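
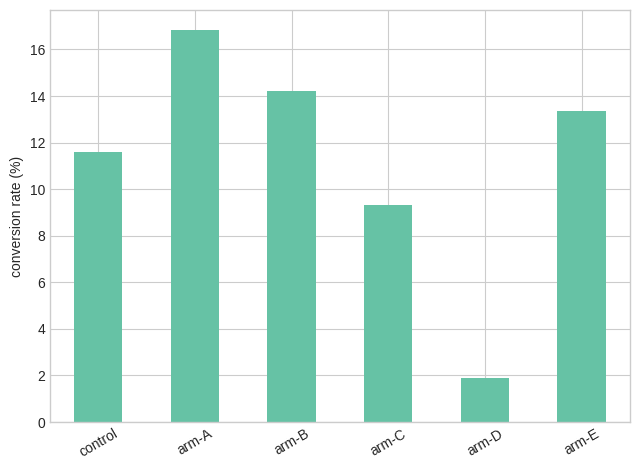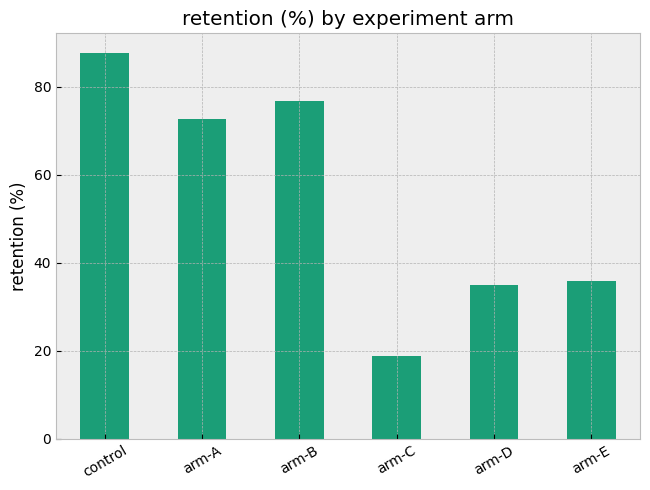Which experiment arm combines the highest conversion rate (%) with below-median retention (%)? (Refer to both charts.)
arm-E

Chart 2 median retention (%) ≈ 50; below-median experiment arms: arm-C, arm-D, arm-E. Among those, arm-E has the highest conversion rate (%) (≈ 14).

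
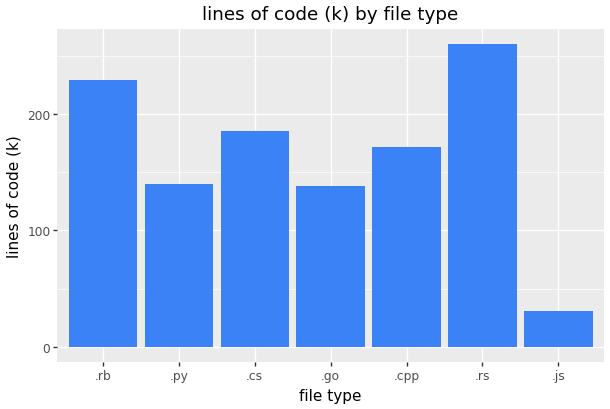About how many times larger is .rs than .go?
.rs ≈ 250, .go ≈ 150; 250/150 ≈ 1.67.

≈ 1.67×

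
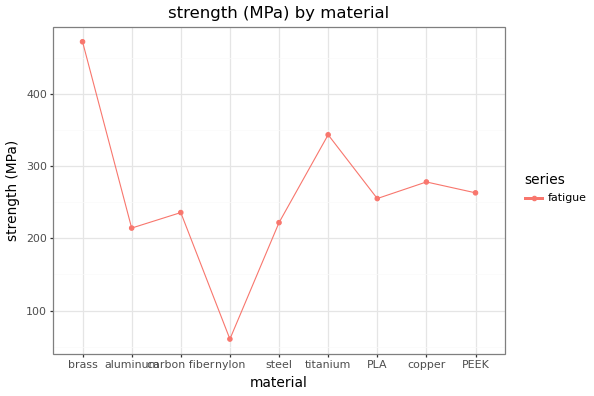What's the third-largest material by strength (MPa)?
Top 4: brass ≈ 450, titanium ≈ 350, copper ≈ 300, PEEK ≈ 250.

copper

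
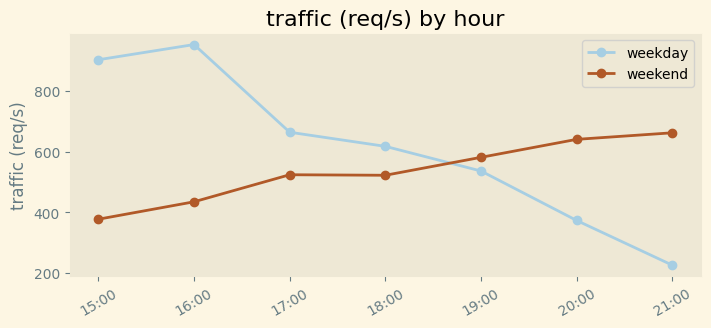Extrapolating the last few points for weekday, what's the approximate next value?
Last three: 500, 400, 200 → slope ≈ -150/step → next ≈ 50.

≈ 50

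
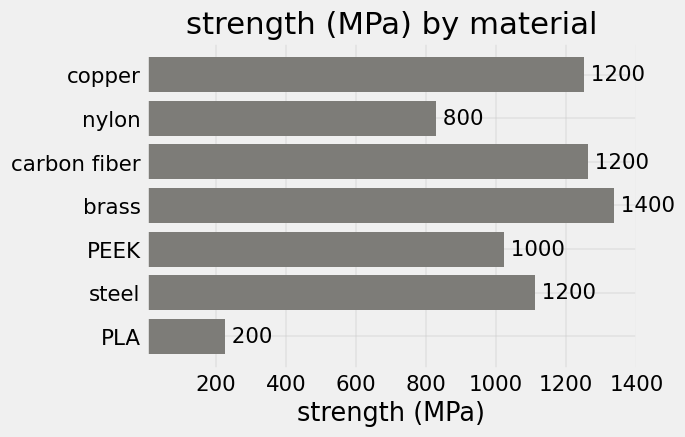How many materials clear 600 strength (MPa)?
6

Above 600: copper, nylon, carbon fiber, brass, PEEK, steel.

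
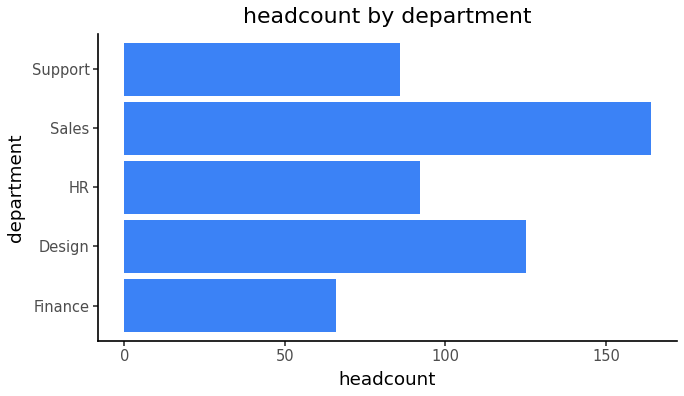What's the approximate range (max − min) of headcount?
Max Sales ≈ 160, min Finance ≈ 60; range ≈ 100.

≈ 100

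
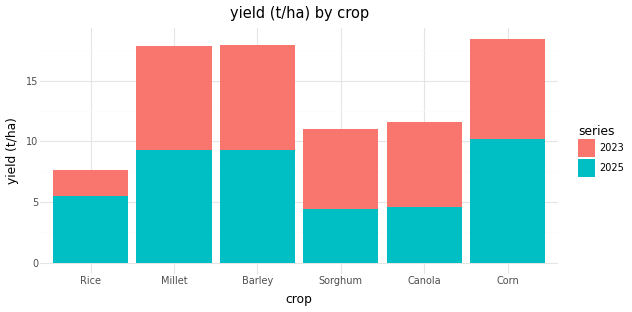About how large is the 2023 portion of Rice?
≈ 2

2023 top ≈ 8, bottom ≈ 6; segment ≈ 2.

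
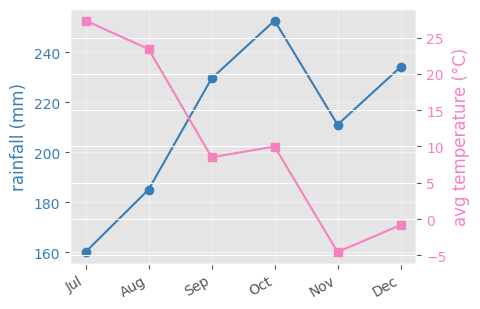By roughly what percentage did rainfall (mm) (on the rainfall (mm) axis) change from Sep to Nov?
≈ -8.7%

Sep ≈ 230, Nov ≈ 210; (210 − 230) / 230 ≈ -8.7%.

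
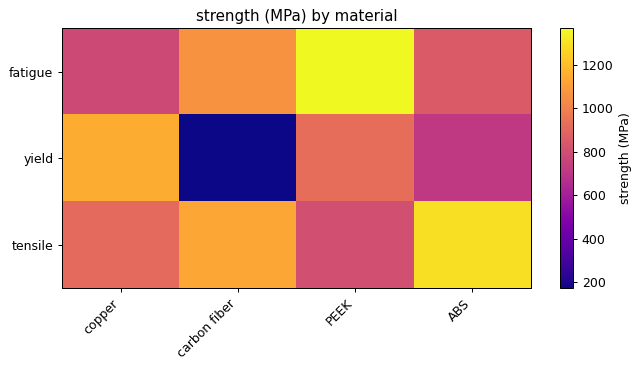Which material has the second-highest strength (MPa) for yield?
Top 3 for yield: copper ≈ 1100, PEEK ≈ 900, ABS ≈ 700.

PEEK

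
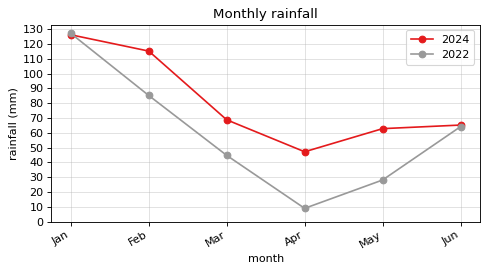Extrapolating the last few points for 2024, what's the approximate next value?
≈ 80

Last three: 50, 60, 70 → slope ≈ 10/step → next ≈ 80.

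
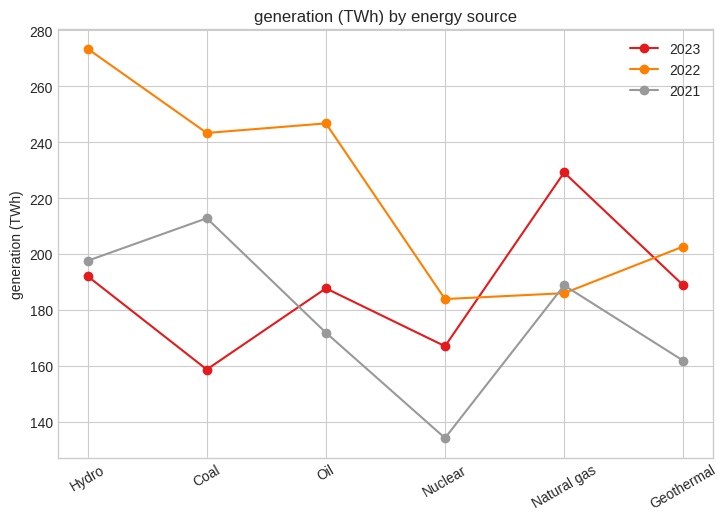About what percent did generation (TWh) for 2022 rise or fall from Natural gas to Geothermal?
≈ +11.1%

Natural gas ≈ 180, Geothermal ≈ 200; (200 − 180) / 180 ≈ +11.1%.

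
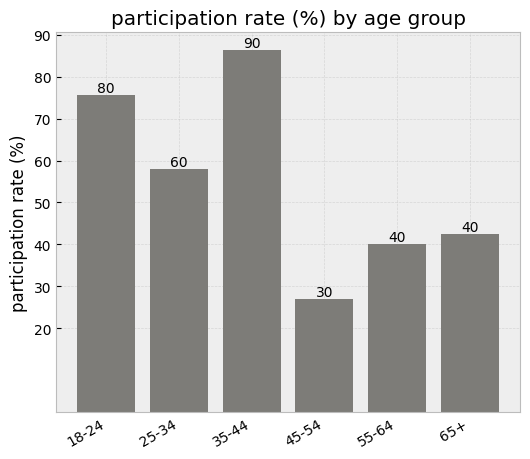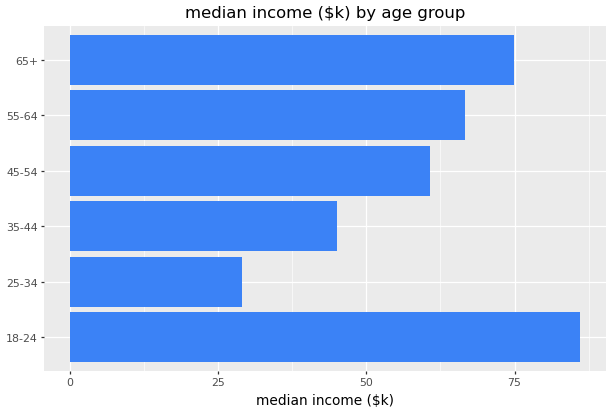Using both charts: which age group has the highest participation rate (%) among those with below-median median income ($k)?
Chart 2 median median income ($k) ≈ 60; below-median age groups: 25-34, 35-44, 45-54. Among those, 35-44 has the highest participation rate (%) (≈ 90).

35-44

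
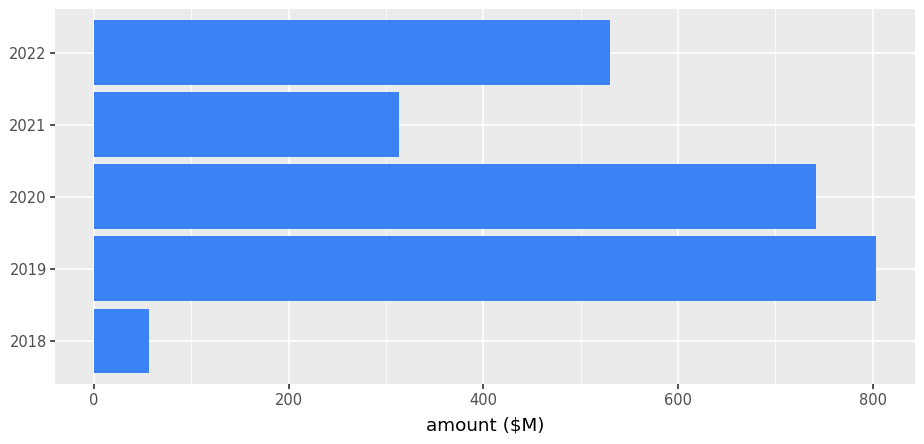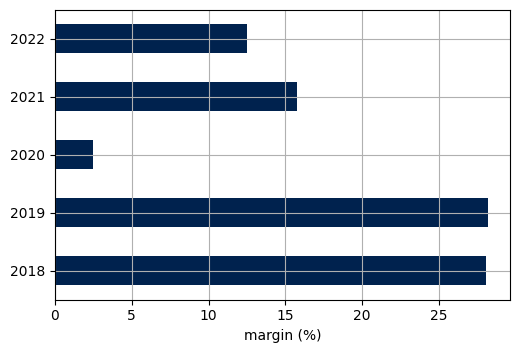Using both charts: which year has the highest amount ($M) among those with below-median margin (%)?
Chart 2 median margin (%) ≈ 15; below-median years: 2020, 2022. Among those, 2020 has the highest amount ($M) (≈ 700).

2020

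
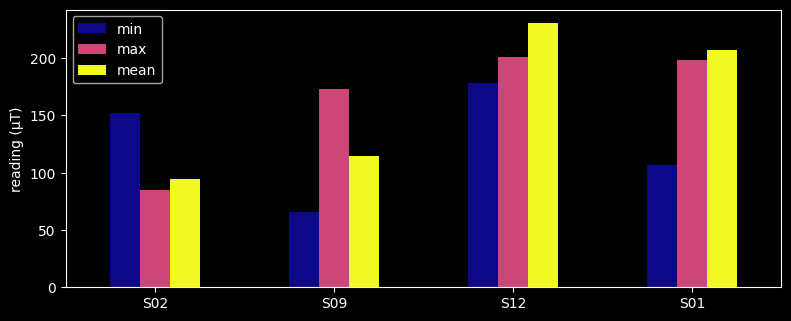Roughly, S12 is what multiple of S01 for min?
≈ 1.8×

S12 ≈ 180, S01 ≈ 100; 180/100 ≈ 1.8.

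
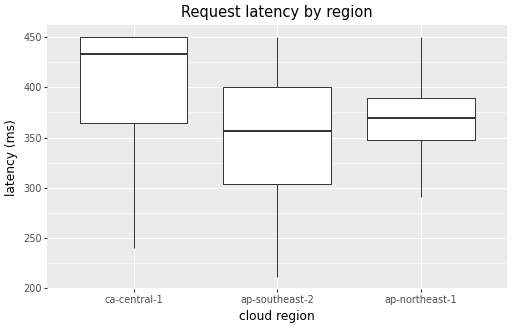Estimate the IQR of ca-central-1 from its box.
Q3 ≈ 450, Q1 ≈ 365; IQR ≈ 85.

≈ 85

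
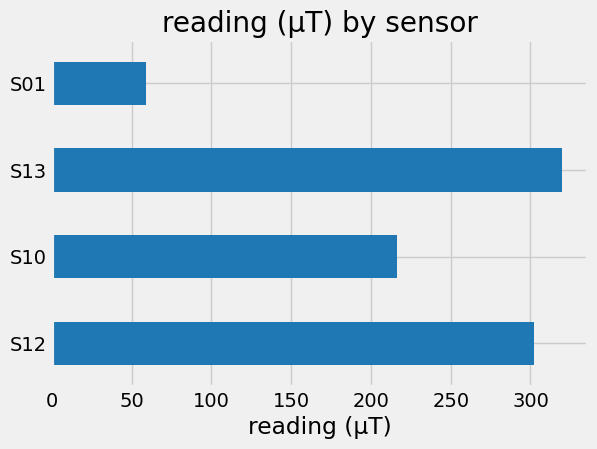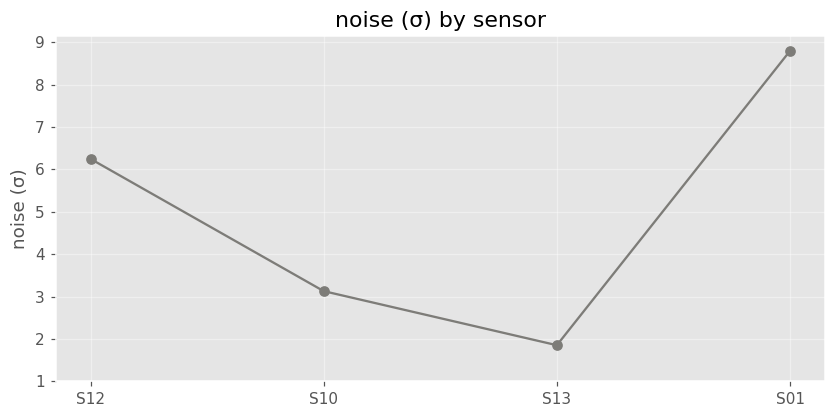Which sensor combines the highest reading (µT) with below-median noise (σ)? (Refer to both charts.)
Chart 2 median noise (σ) ≈ 5; below-median sensors: S10, S13. Among those, S13 has the highest reading (µT) (≈ 300).

S13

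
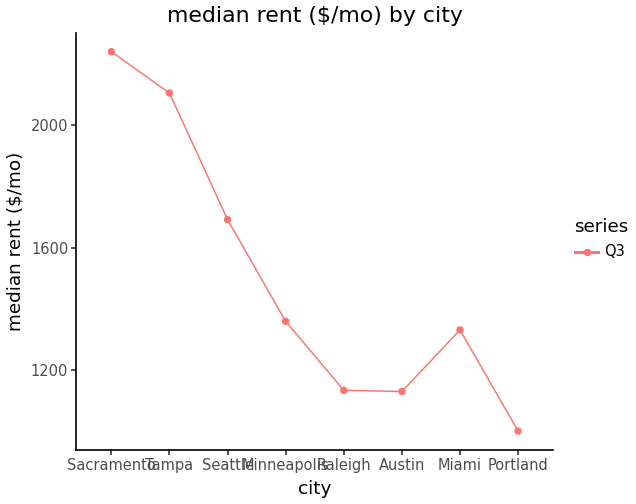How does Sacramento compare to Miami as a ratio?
Sacramento ≈ 2200, Miami ≈ 1400; 2200/1400 ≈ 1.57.

≈ 1.57×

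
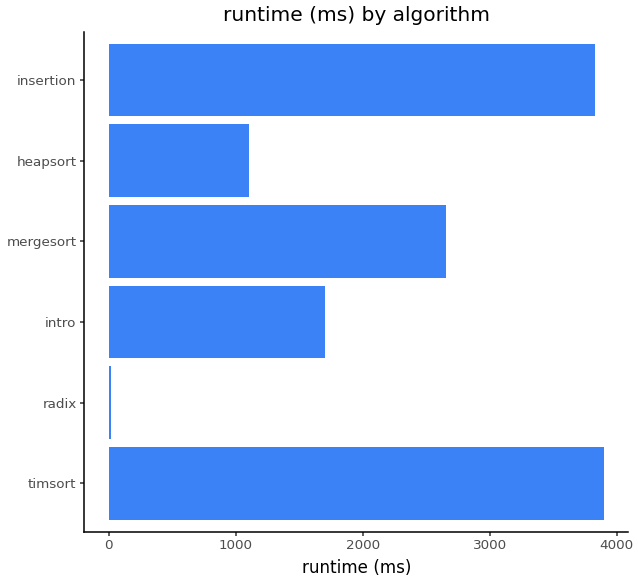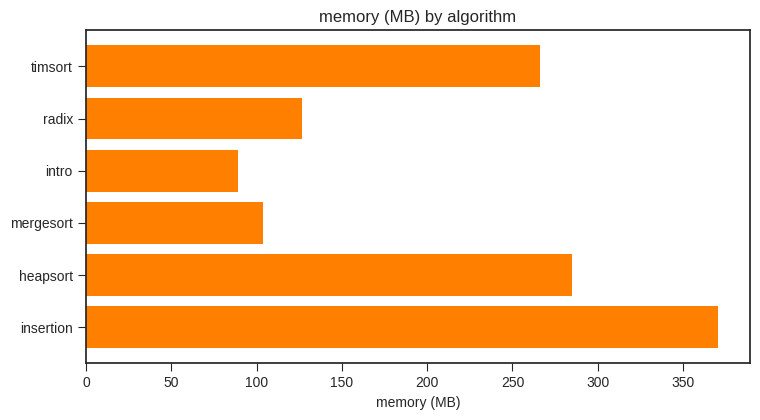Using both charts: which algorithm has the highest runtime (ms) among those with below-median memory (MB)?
mergesort

Chart 2 median memory (MB) ≈ 200; below-median algorithms: radix, intro, mergesort. Among those, mergesort has the highest runtime (ms) (≈ 2500).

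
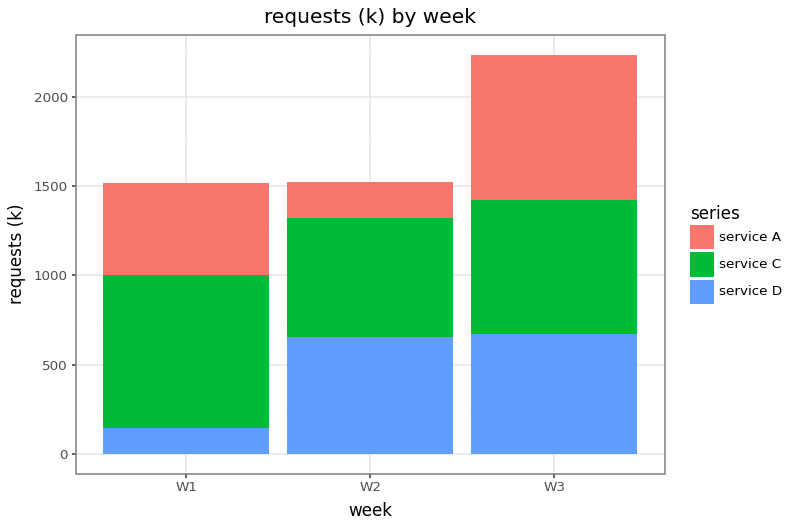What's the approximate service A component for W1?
service A top ≈ 1600, bottom ≈ 1000; segment ≈ 600.

≈ 600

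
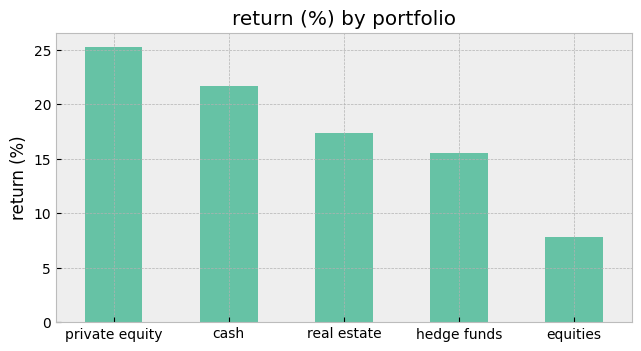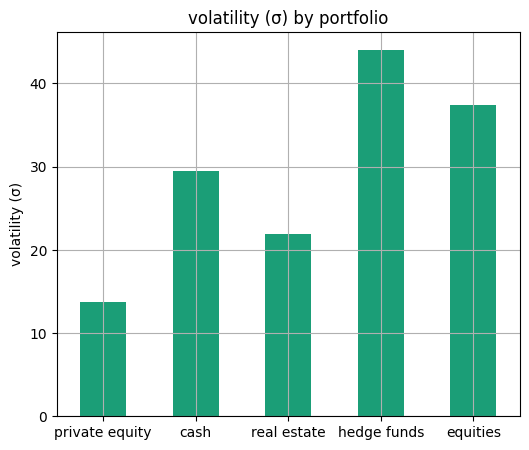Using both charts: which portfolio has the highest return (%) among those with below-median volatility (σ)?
private equity

Chart 2 median volatility (σ) ≈ 30; below-median portfolios: private equity, real estate. Among those, private equity has the highest return (%) (≈ 25).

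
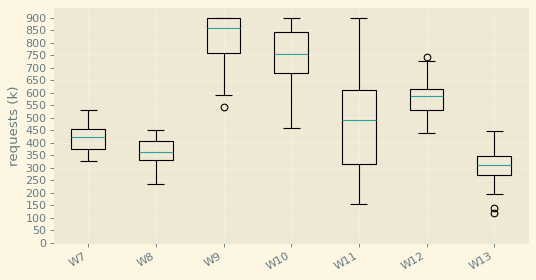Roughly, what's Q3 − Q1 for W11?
≈ 300

Q3 ≈ 600, Q1 ≈ 300; IQR ≈ 300.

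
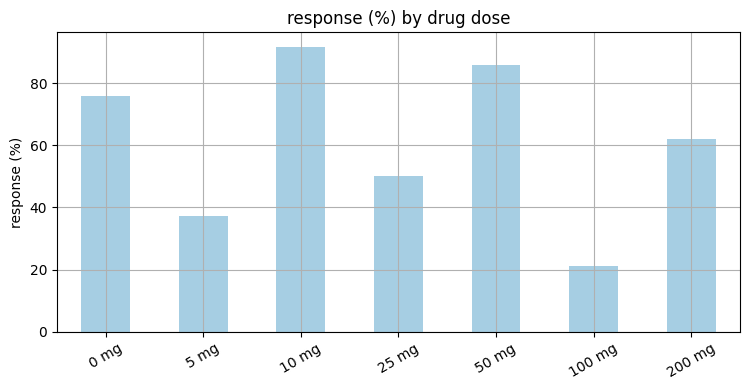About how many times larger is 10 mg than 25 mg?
10 mg ≈ 90, 25 mg ≈ 50; 90/50 ≈ 1.8.

≈ 1.8×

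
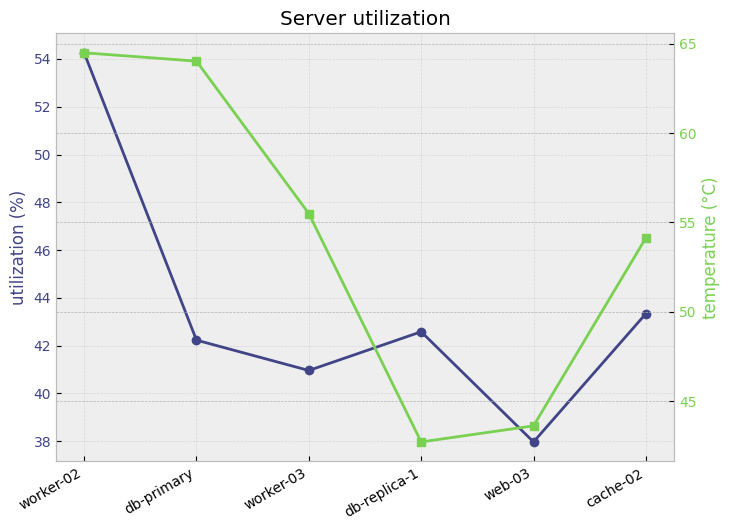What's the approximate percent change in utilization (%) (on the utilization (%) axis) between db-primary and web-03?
db-primary ≈ 42, web-03 ≈ 38; (38 − 42) / 42 ≈ -9.5%.

≈ -9.5%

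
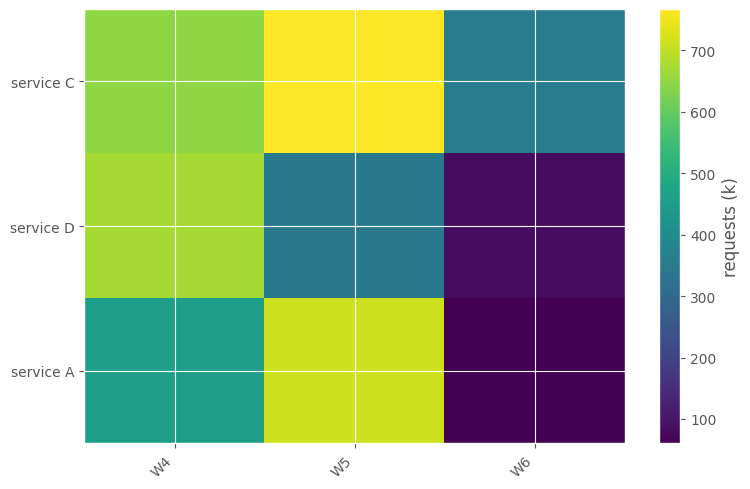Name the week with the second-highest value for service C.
W4

Top 3 for service C: W5 ≈ 800, W4 ≈ 600, W6 ≈ 400.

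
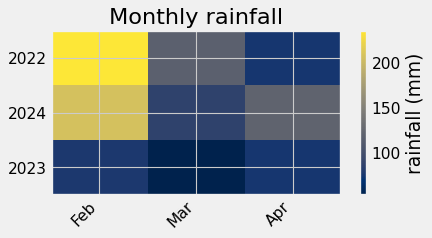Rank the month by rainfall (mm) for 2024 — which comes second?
Apr

Top 3 for 2024: Feb ≈ 200, Apr ≈ 120, Mar ≈ 80.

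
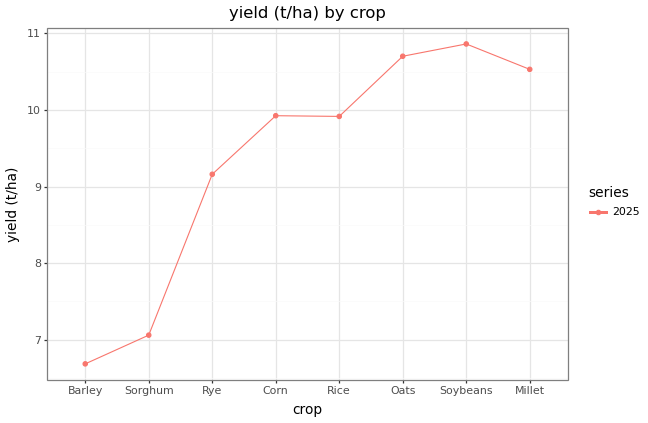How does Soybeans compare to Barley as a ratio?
Soybeans ≈ 11.0, Barley ≈ 6.5; 11.0/6.5 ≈ 1.69.

≈ 1.69×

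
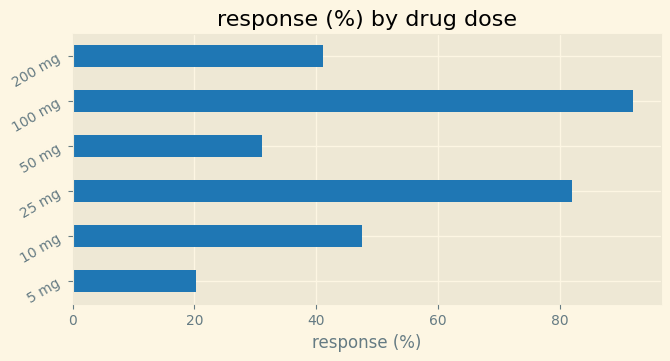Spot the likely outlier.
100 mg ≈ 90; the rest sit between ≈ 20 and ≈ 80.

100 mg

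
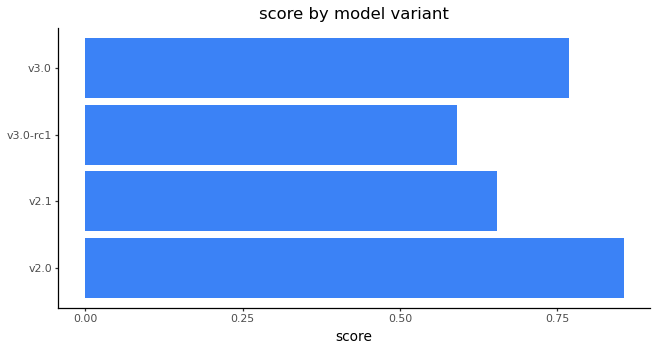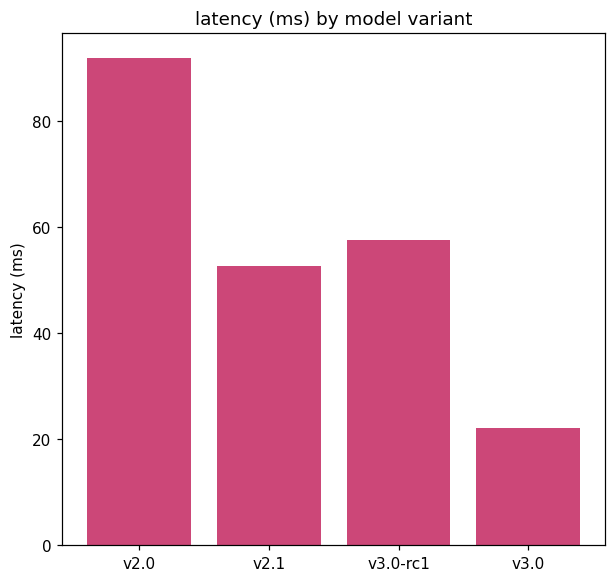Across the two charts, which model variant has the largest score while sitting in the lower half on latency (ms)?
Chart 2 median latency (ms) ≈ 60; below-median model variants: v2.1, v3.0. Among those, v3.0 has the highest score (≈ 0.8).

v3.0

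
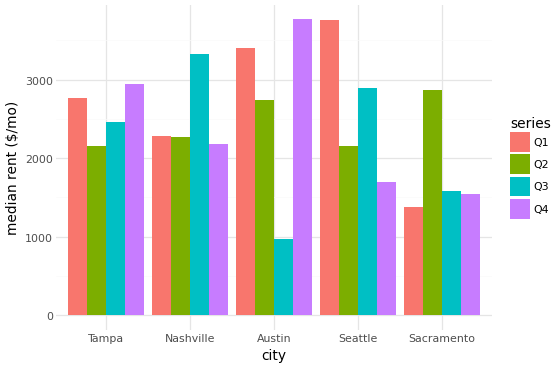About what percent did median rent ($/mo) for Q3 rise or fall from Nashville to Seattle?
≈ -14.3%

Nashville ≈ 3500, Seattle ≈ 3000; (3000 − 3500) / 3500 ≈ -14.3%.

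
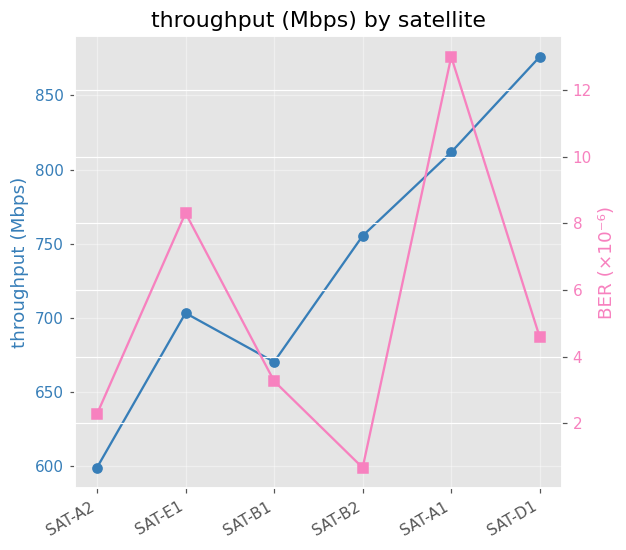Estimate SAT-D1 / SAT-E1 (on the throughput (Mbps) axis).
≈ 1.25×

SAT-D1 ≈ 875, SAT-E1 ≈ 700; 875/700 ≈ 1.25.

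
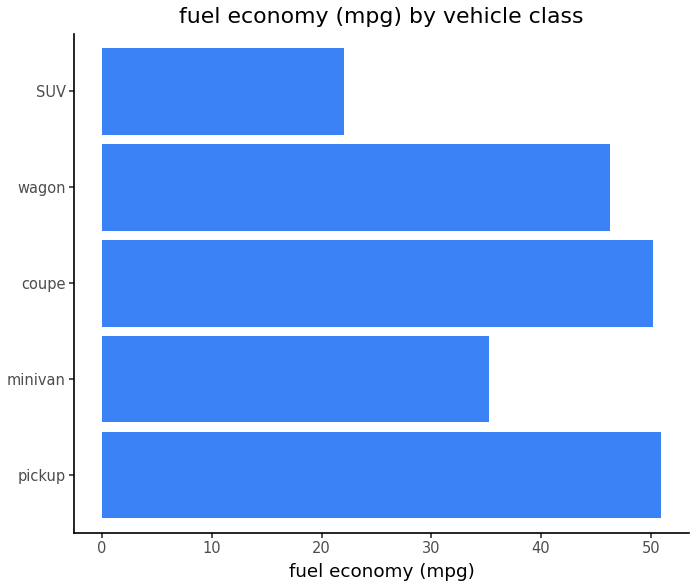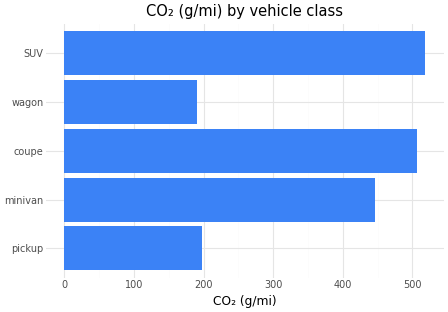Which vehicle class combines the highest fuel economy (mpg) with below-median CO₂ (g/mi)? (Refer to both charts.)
pickup

Chart 2 median CO₂ (g/mi) ≈ 450; below-median vehicle classes: pickup, wagon. Among those, pickup has the highest fuel economy (mpg) (≈ 50).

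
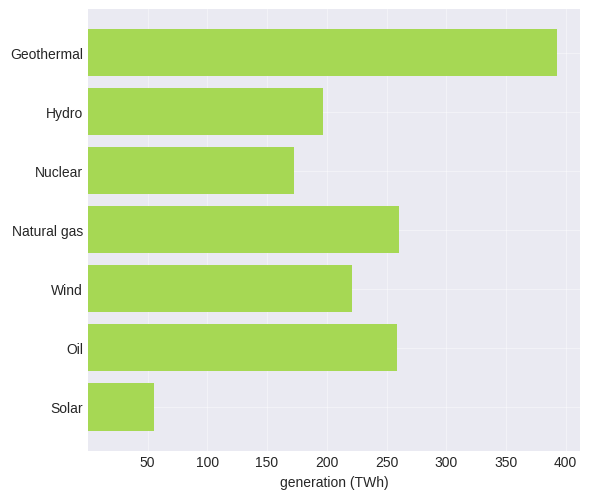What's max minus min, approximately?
≈ 350

Max Geothermal ≈ 400, min Solar ≈ 50; range ≈ 350.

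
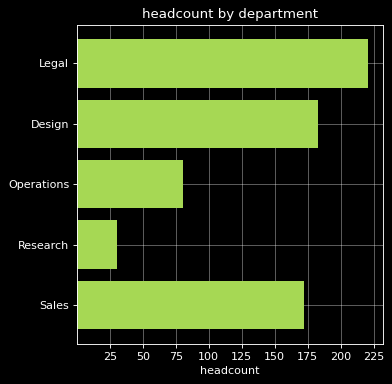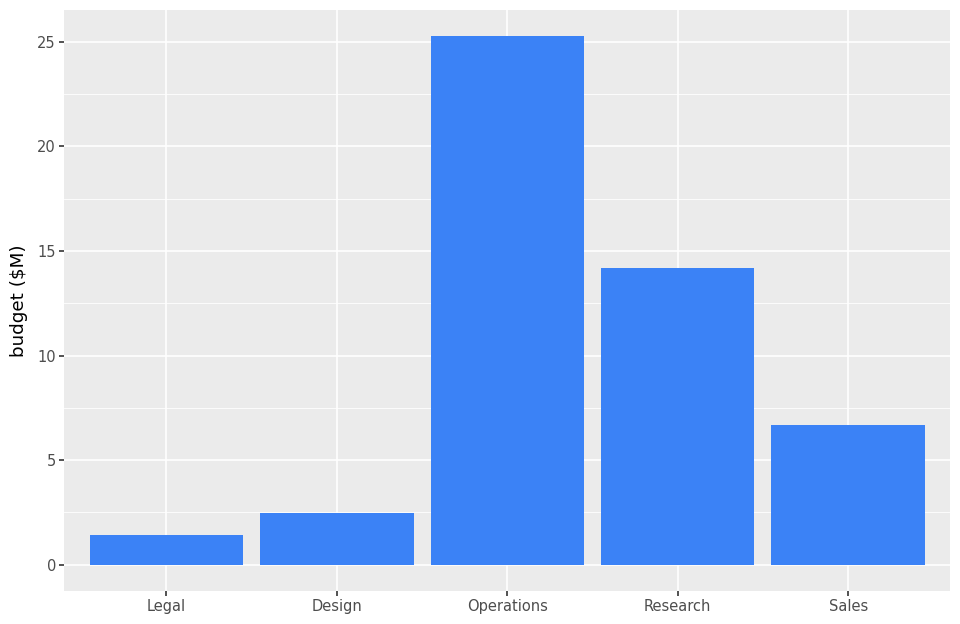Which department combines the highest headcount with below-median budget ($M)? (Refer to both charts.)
Chart 2 median budget ($M) ≈ 5; below-median departments: Legal, Design. Among those, Legal has the highest headcount (≈ 225).

Legal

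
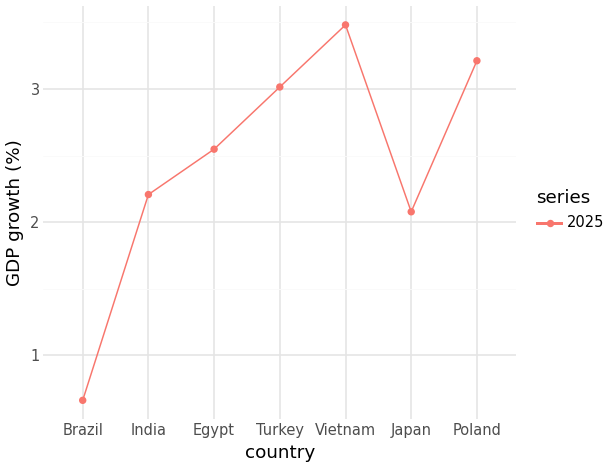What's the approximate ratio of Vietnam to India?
≈ 1.75×

Vietnam ≈ 3.5, India ≈ 2.0; 3.5/2.0 ≈ 1.75.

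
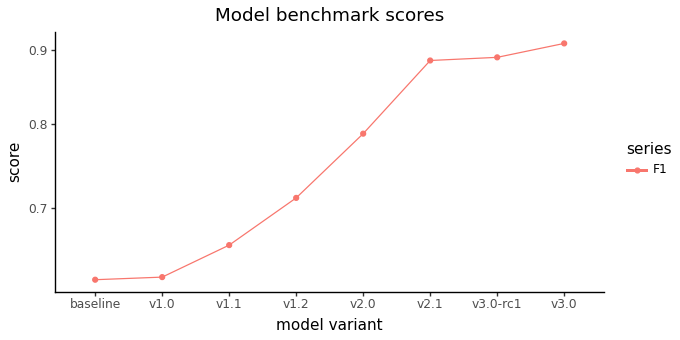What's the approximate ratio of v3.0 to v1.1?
v3.0 ≈ 0.90, v1.1 ≈ 0.65; 0.90/0.65 ≈ 1.38.

≈ 1.38×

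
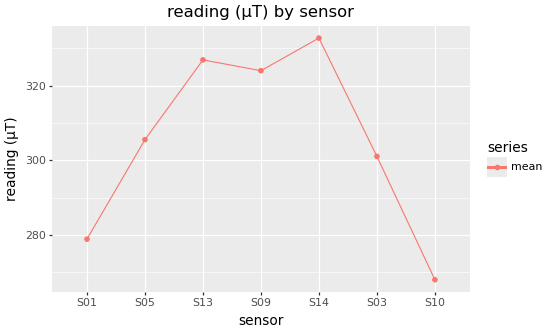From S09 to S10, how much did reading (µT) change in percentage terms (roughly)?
S09 ≈ 320, S10 ≈ 270; (270 − 320) / 320 ≈ -15.6%.

≈ -15.6%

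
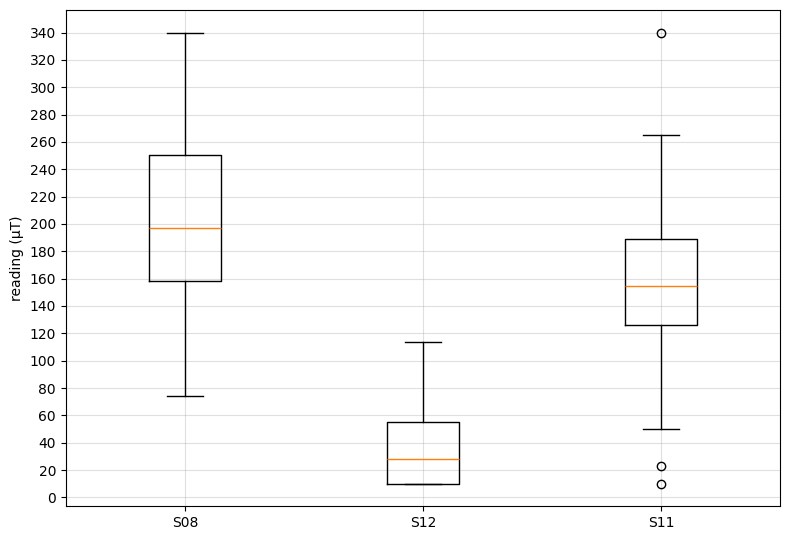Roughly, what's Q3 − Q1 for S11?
Q3 ≈ 180, Q1 ≈ 120; IQR ≈ 60.

≈ 60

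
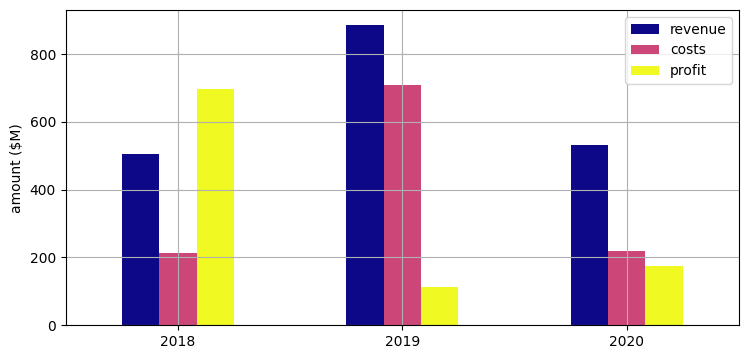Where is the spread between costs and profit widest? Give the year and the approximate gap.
2019, ≈ 600 $M

2019: costs ≈ 700, profit ≈ 100 → gap ≈ 600. Next-largest (2018) is only ≈ 500.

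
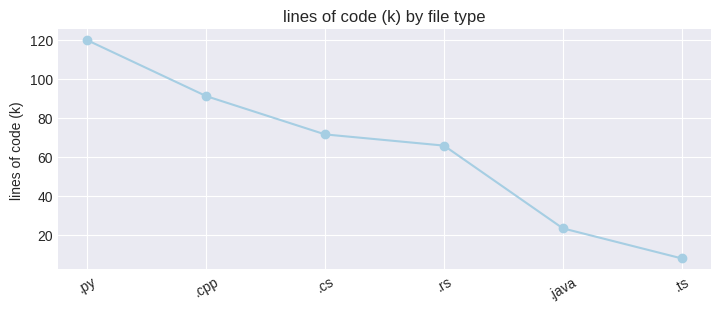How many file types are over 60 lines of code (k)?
Above 60: .py, .cpp, .cs, .rs.

4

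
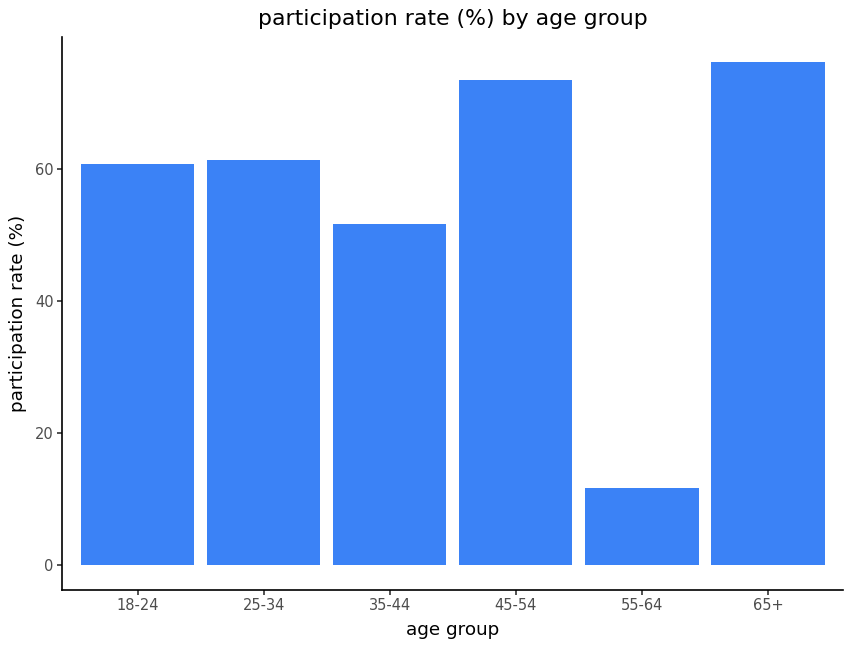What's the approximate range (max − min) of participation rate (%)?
≈ 70

Max 65+ ≈ 80, min 55-64 ≈ 10; range ≈ 70.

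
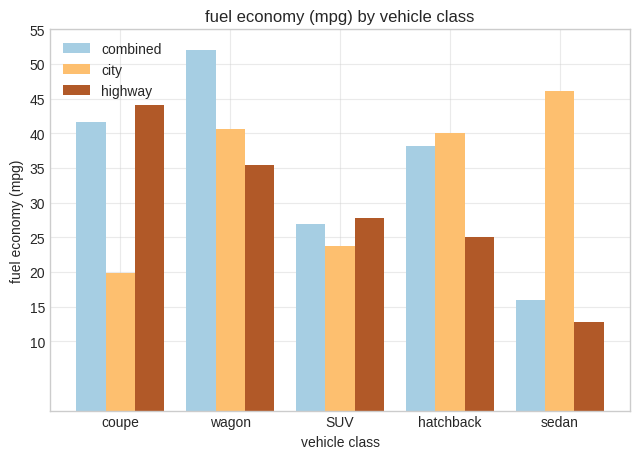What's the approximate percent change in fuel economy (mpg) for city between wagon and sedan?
≈ +12.5%

wagon ≈ 40, sedan ≈ 45; (45 − 40) / 40 ≈ +12.5%.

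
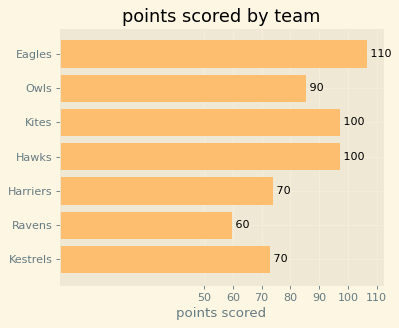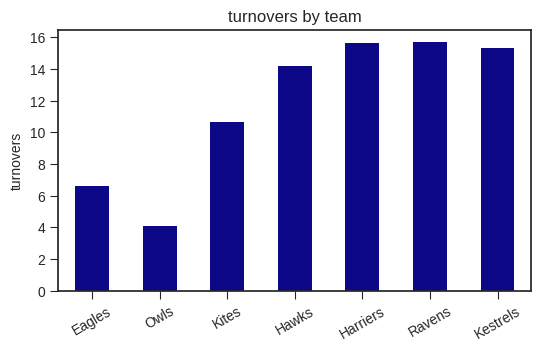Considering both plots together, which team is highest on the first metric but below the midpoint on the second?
Eagles

Chart 2 median turnovers ≈ 14; below-median teams: Eagles, Owls, Kites. Among those, Eagles has the highest points scored (≈ 110).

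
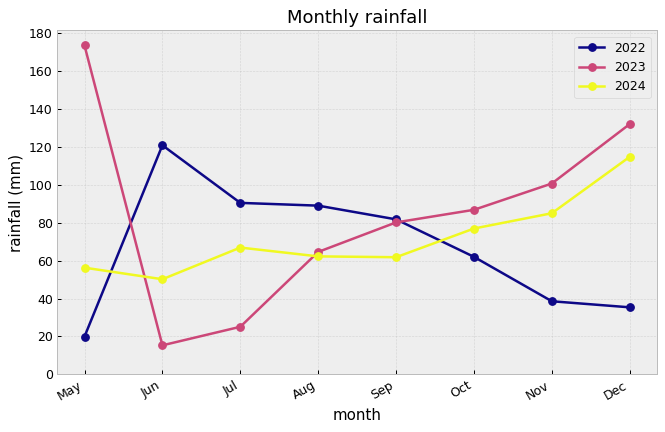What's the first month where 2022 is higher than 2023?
Jun

May: 2022 ≈ 20 vs 2023 ≈ 180 (not yet); Jun: 2022 ≈ 120 vs 2023 ≈ 20 (first crossover).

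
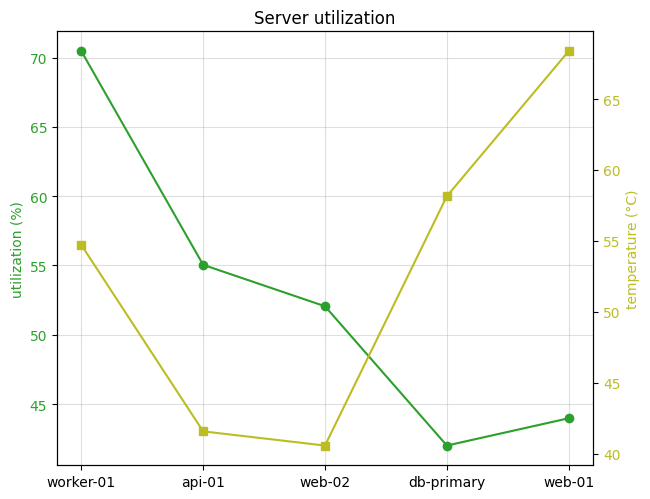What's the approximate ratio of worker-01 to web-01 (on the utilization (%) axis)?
worker-01 ≈ 70, web-01 ≈ 45; 70/45 ≈ 1.56.

≈ 1.56×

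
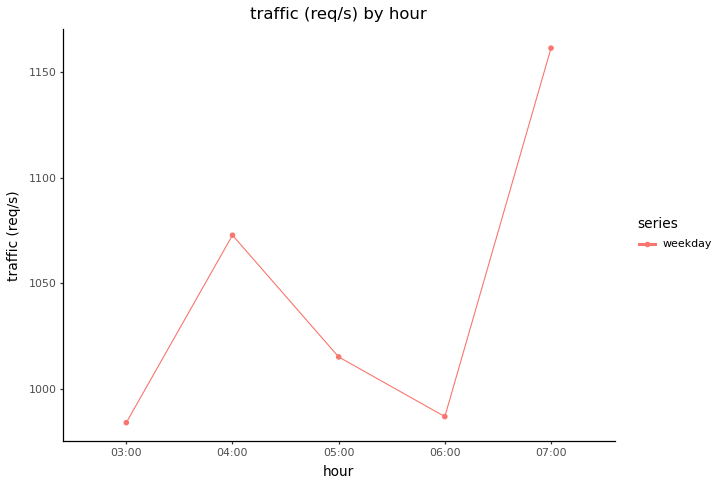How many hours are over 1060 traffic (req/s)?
Above 1060: 04:00, 07:00.

2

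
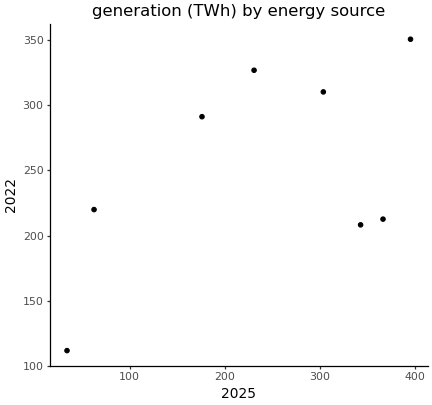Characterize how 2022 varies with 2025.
positive, moderate

Points are positively correlated; moderate (|r| ≈ 0.5).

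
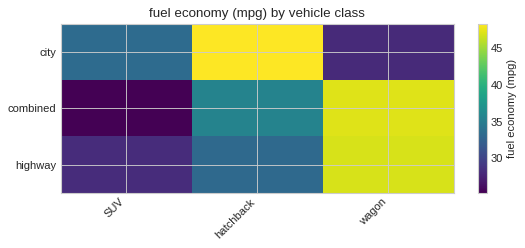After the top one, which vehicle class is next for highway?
hatchback

Top 3 for highway: wagon ≈ 46, hatchback ≈ 34, SUV ≈ 28.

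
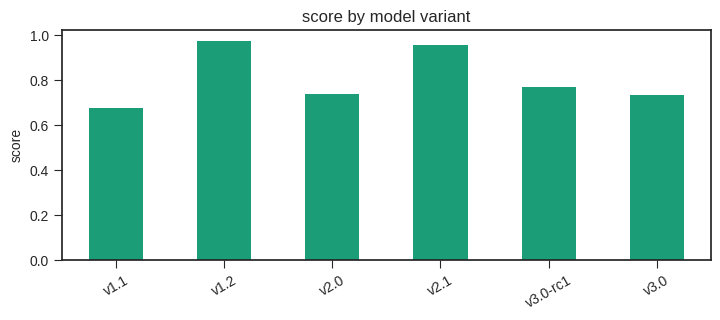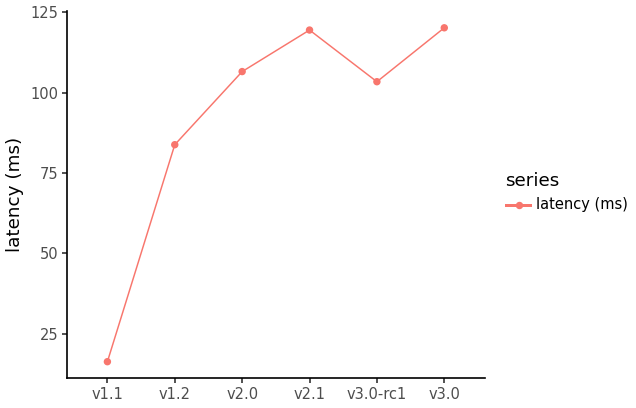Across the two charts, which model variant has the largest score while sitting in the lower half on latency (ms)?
v1.2

Chart 2 median latency (ms) ≈ 100; below-median model variants: v1.1, v1.2, v3.0-rc1. Among those, v1.2 has the highest score (≈ 1).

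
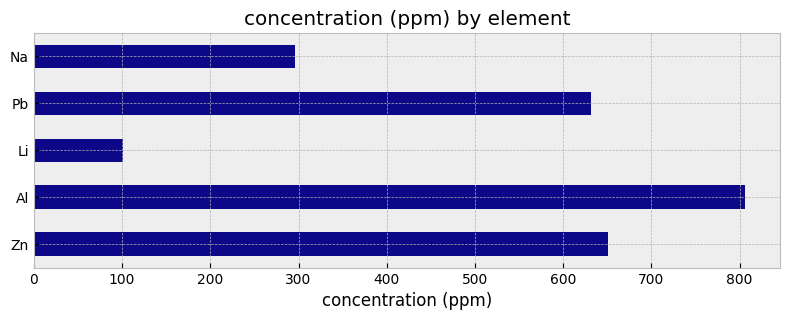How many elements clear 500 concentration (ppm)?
3

Above 500: Zn, Al, Pb.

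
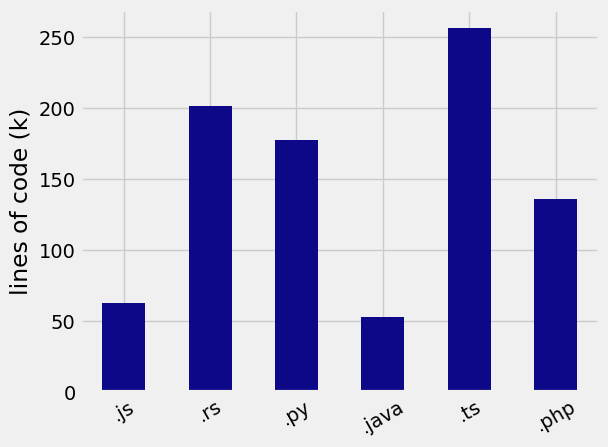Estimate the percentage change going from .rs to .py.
.rs ≈ 200, .py ≈ 175; (175 − 200) / 200 ≈ -12.5%.

≈ -12.5%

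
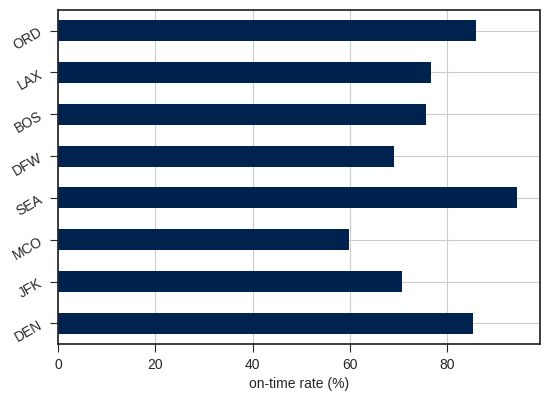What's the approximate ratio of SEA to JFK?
SEA ≈ 90, JFK ≈ 70; 90/70 ≈ 1.29.

≈ 1.29×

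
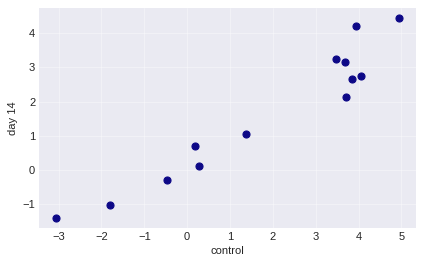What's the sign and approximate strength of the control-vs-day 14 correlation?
positive, strong

Points are positively correlated; strong (|r| ≈ 1.0).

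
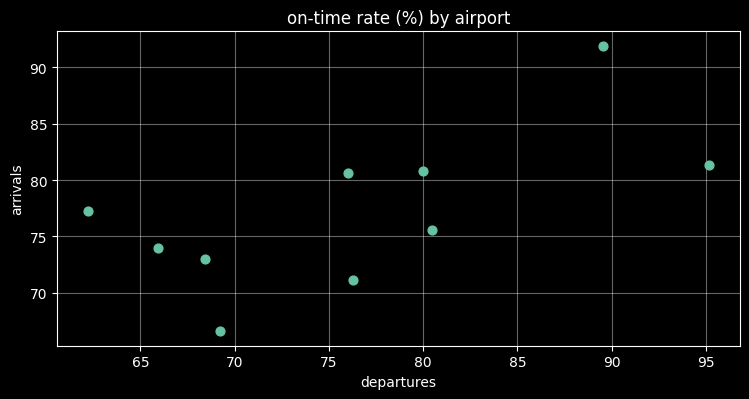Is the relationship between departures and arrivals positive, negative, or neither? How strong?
positive, moderate

Points are positively correlated; moderate (|r| ≈ 0.6).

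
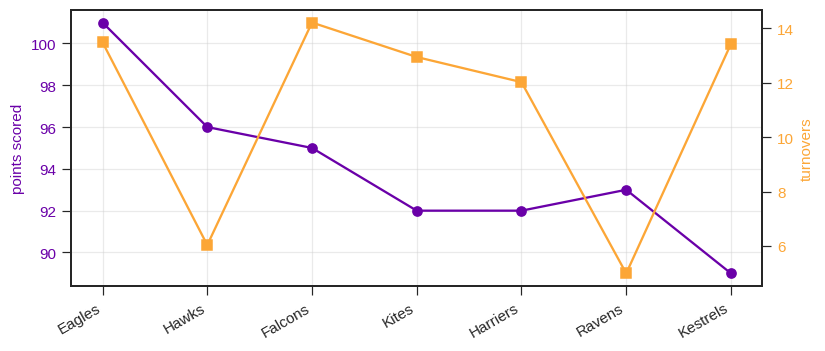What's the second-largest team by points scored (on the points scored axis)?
Top 3 (on the points scored axis): Eagles ≈ 101, Hawks ≈ 96, Falcons ≈ 95.

Hawks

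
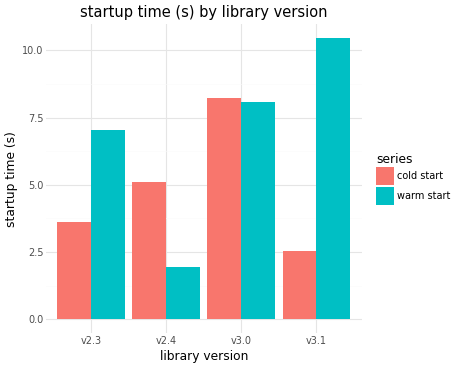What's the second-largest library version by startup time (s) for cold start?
Top 3 for cold start: v3.0 ≈ 8, v2.4 ≈ 5, v2.3 ≈ 4.

v2.4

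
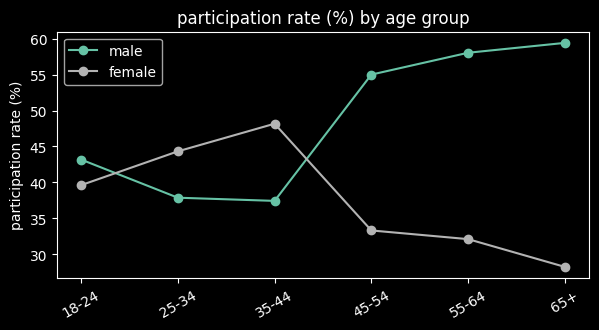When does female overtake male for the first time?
25-34

18-24: female ≈ 40 vs male ≈ 45 (not yet); 25-34: female ≈ 45 vs male ≈ 40 (first crossover).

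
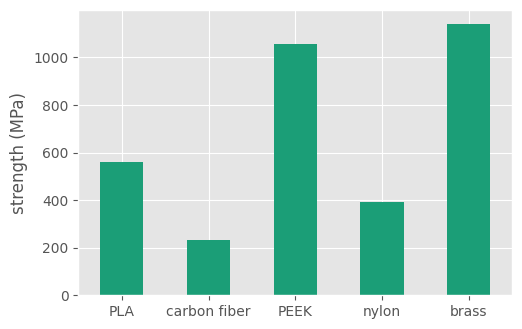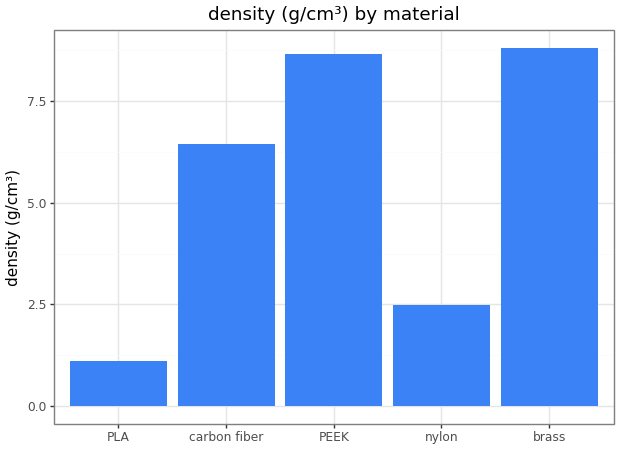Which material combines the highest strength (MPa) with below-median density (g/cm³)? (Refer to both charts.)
Chart 2 median density (g/cm³) ≈ 6; below-median materials: PLA, nylon. Among those, PLA has the highest strength (MPa) (≈ 600).

PLA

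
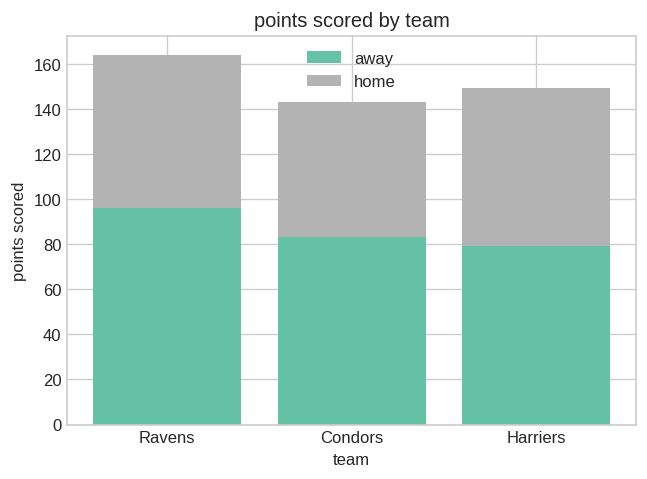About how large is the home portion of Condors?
≈ 60

home top ≈ 140, bottom ≈ 80; segment ≈ 60.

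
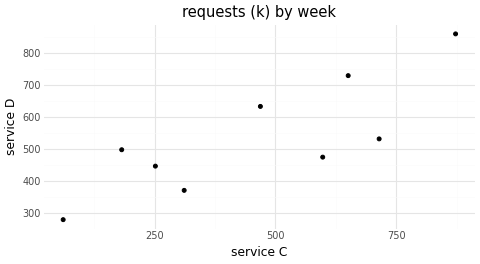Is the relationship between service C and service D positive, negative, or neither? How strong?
Points are positively correlated; strong (|r| ≈ 0.8).

positive, strong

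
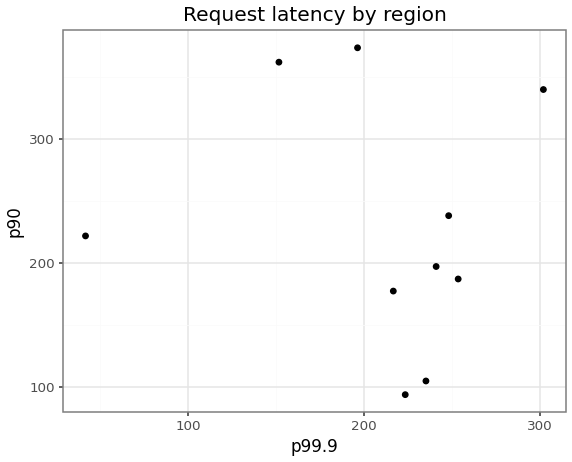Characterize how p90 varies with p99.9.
no clear correlation

Points are roughly uncorrelated; weak (|r| ≈ 0.1).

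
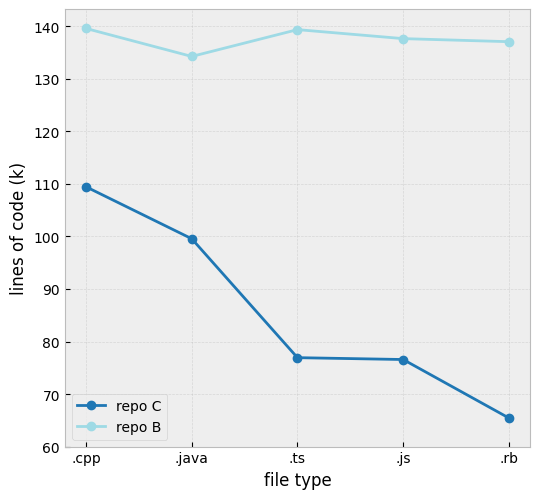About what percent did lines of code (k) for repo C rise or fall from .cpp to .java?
≈ -9.1%

.cpp ≈ 110, .java ≈ 100; (100 − 110) / 110 ≈ -9.1%.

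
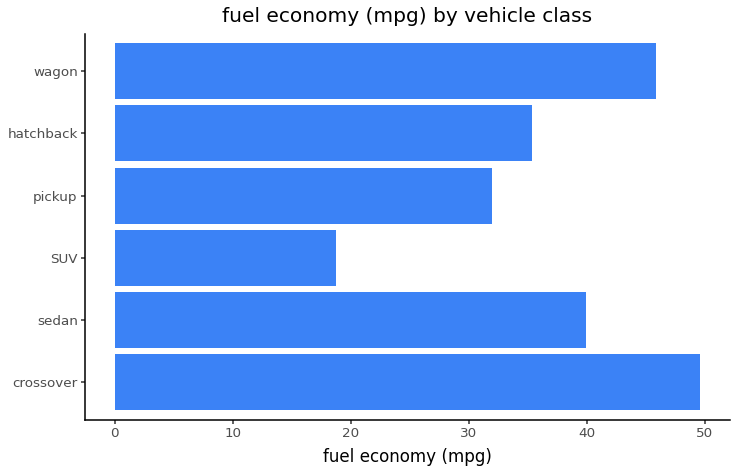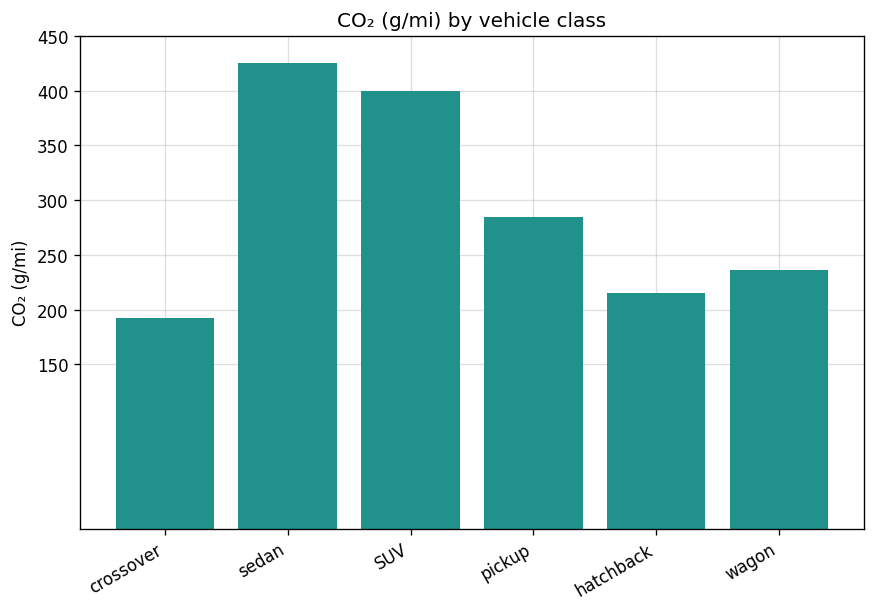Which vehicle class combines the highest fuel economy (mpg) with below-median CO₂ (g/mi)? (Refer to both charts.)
crossover

Chart 2 median CO₂ (g/mi) ≈ 250; below-median vehicle classes: crossover, hatchback, wagon. Among those, crossover has the highest fuel economy (mpg) (≈ 50).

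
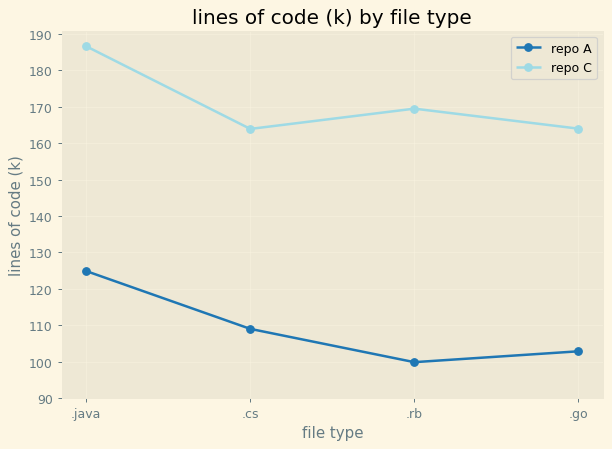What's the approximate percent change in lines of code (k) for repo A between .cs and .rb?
≈ -9.1%

.cs ≈ 110, .rb ≈ 100; (100 − 110) / 110 ≈ -9.1%.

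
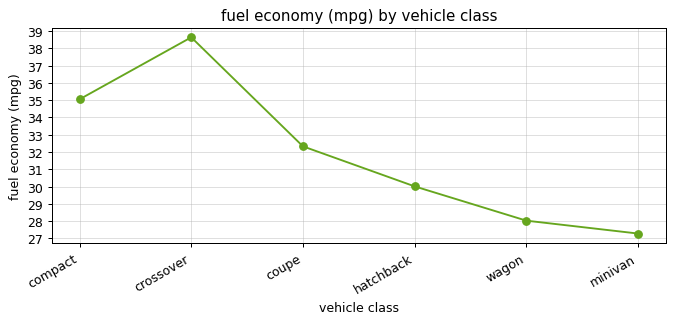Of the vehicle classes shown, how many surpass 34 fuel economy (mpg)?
2

Above 34: compact, crossover.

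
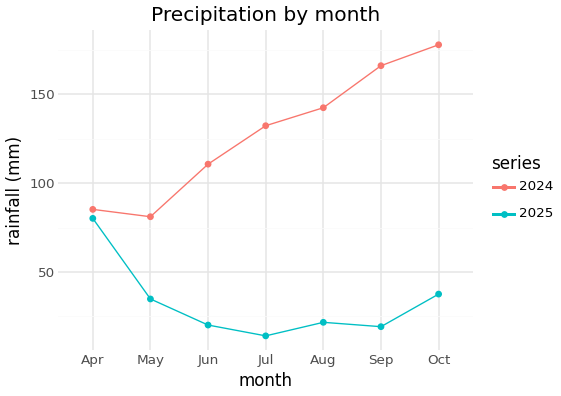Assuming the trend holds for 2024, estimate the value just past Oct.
Last three: 140, 160, 180 → slope ≈ 20/step → next ≈ 200.

≈ 200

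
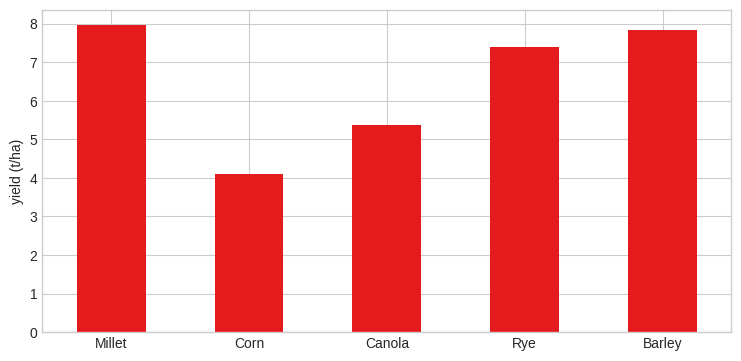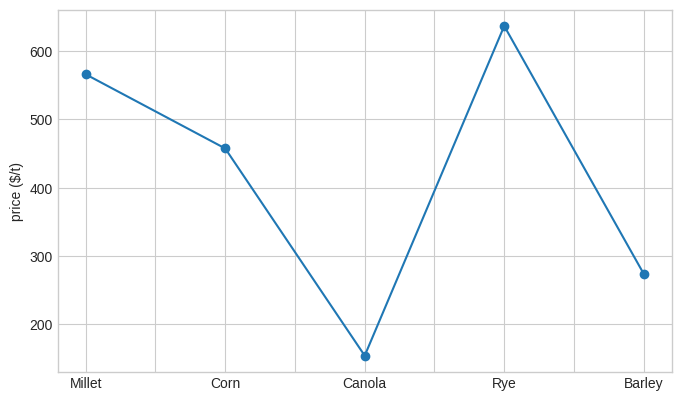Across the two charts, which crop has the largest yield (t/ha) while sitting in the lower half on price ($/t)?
Chart 2 median price ($/t) ≈ 500; below-median crops: Canola, Barley. Among those, Barley has the highest yield (t/ha) (≈ 8).

Barley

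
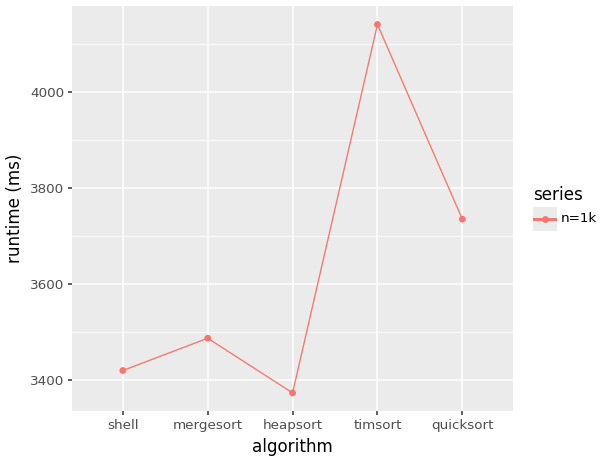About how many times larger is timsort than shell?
timsort ≈ 4100, shell ≈ 3400; 4100/3400 ≈ 1.21.

≈ 1.21×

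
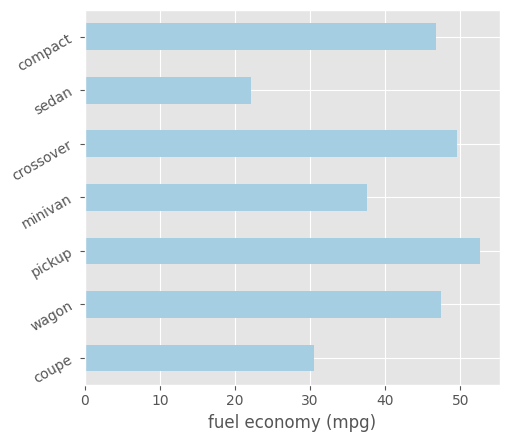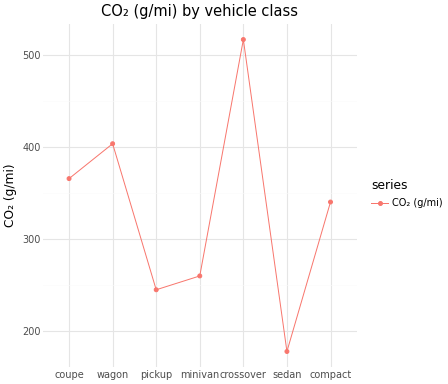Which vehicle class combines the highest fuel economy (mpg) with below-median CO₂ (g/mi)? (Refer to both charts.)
pickup

Chart 2 median CO₂ (g/mi) ≈ 350; below-median vehicle classes: pickup, minivan, sedan. Among those, pickup has the highest fuel economy (mpg) (≈ 55).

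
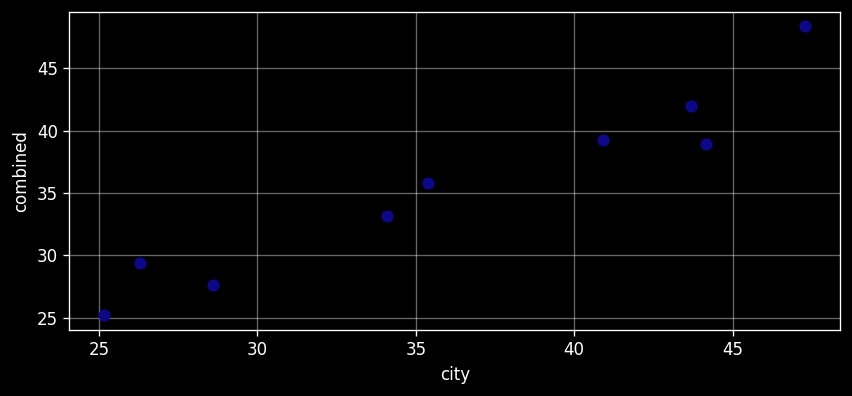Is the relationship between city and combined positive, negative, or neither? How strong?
Points are positively correlated; strong (|r| ≈ 1.0).

positive, strong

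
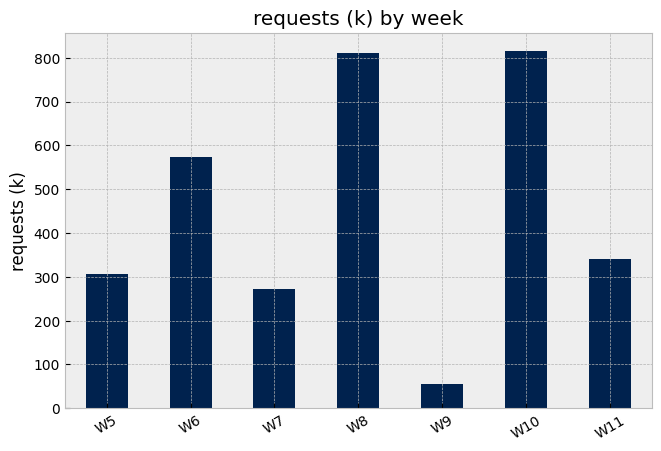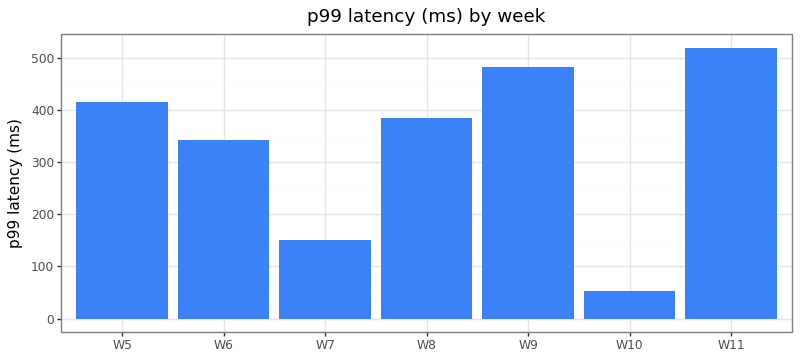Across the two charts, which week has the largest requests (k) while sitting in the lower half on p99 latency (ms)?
Chart 2 median p99 latency (ms) ≈ 400; below-median weeks: W6, W7, W10. Among those, W10 has the highest requests (k) (≈ 800).

W10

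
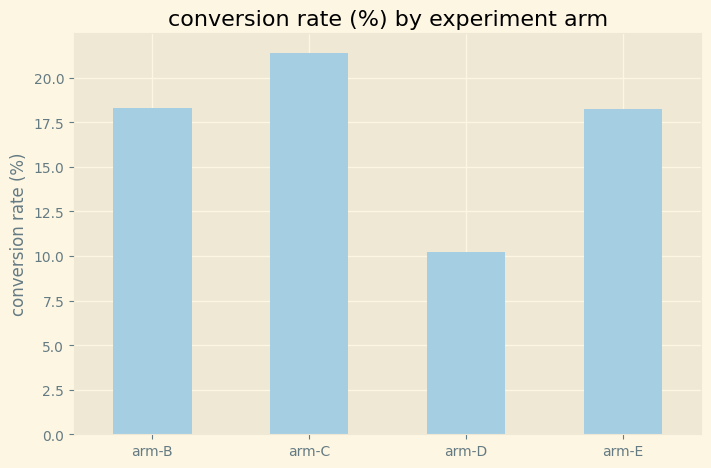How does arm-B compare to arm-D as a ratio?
≈ 1.8×

arm-B ≈ 18, arm-D ≈ 10; 18/10 ≈ 1.8.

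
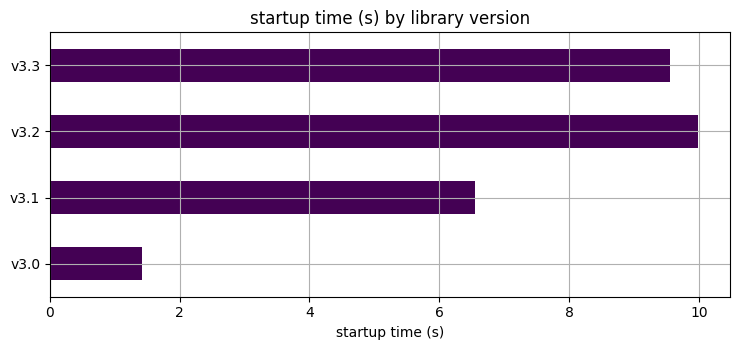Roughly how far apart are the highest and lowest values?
≈ 9

Max v3.2 ≈ 10, min v3.0 ≈ 1; range ≈ 9.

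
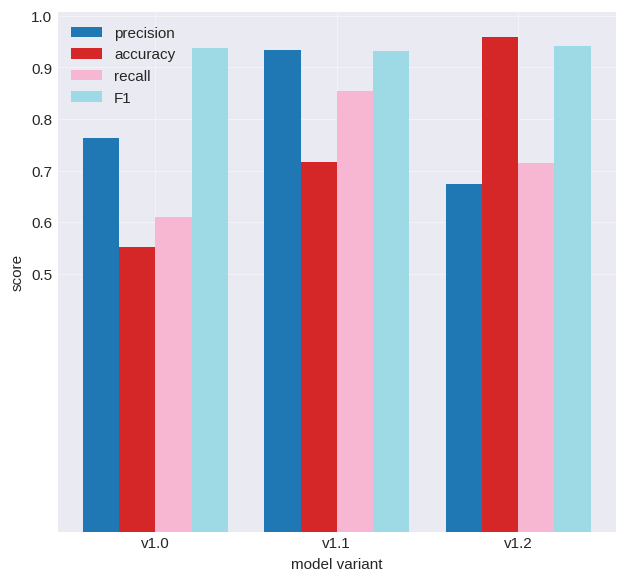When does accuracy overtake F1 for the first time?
v1.1: accuracy ≈ 0.7 vs F1 ≈ 0.9 (not yet); v1.2: accuracy ≈ 1.0 vs F1 ≈ 0.9 (first crossover).

v1.2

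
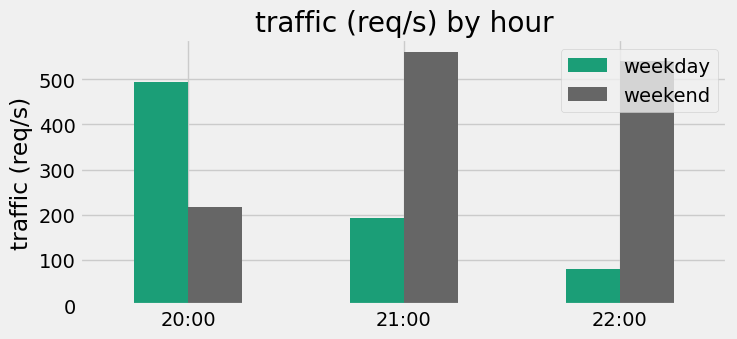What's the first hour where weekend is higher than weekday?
20:00: weekend ≈ 200 vs weekday ≈ 500 (not yet); 21:00: weekend ≈ 550 vs weekday ≈ 200 (first crossover).

21:00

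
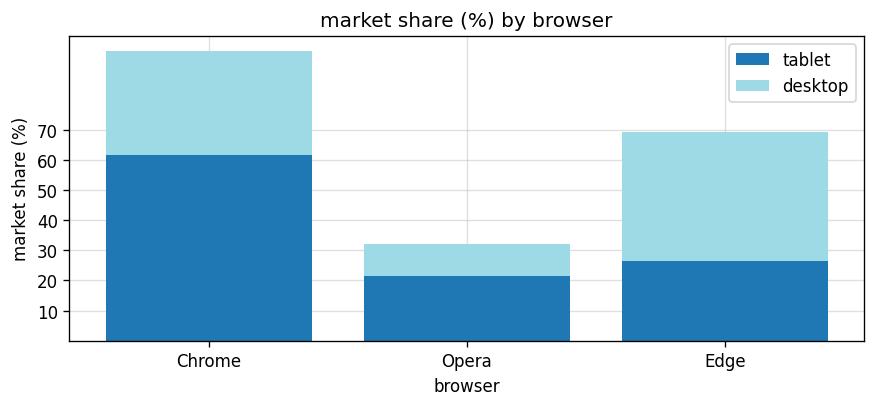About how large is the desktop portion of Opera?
desktop top ≈ 30, bottom ≈ 20; segment ≈ 10.

≈ 10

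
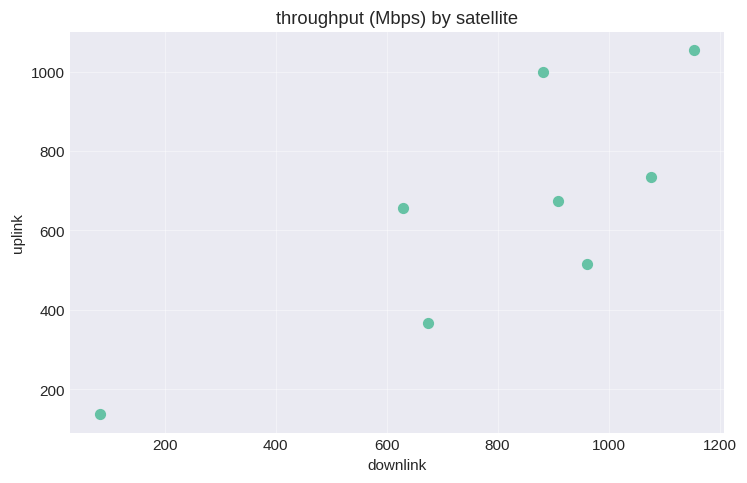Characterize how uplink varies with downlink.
positive, strong

Points are positively correlated; strong (|r| ≈ 0.8).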